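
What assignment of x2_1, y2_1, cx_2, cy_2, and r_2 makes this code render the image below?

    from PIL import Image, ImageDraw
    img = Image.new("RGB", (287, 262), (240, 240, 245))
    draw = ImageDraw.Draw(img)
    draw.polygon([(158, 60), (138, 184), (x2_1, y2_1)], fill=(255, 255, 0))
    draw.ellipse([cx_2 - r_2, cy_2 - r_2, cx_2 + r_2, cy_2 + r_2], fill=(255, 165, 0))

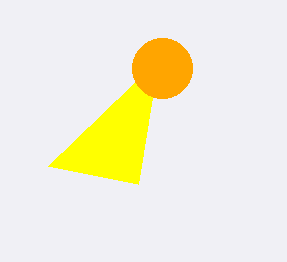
x2_1 = 48; y2_1 = 166; cx_2 = 162; cy_2 = 68; r_2 = 30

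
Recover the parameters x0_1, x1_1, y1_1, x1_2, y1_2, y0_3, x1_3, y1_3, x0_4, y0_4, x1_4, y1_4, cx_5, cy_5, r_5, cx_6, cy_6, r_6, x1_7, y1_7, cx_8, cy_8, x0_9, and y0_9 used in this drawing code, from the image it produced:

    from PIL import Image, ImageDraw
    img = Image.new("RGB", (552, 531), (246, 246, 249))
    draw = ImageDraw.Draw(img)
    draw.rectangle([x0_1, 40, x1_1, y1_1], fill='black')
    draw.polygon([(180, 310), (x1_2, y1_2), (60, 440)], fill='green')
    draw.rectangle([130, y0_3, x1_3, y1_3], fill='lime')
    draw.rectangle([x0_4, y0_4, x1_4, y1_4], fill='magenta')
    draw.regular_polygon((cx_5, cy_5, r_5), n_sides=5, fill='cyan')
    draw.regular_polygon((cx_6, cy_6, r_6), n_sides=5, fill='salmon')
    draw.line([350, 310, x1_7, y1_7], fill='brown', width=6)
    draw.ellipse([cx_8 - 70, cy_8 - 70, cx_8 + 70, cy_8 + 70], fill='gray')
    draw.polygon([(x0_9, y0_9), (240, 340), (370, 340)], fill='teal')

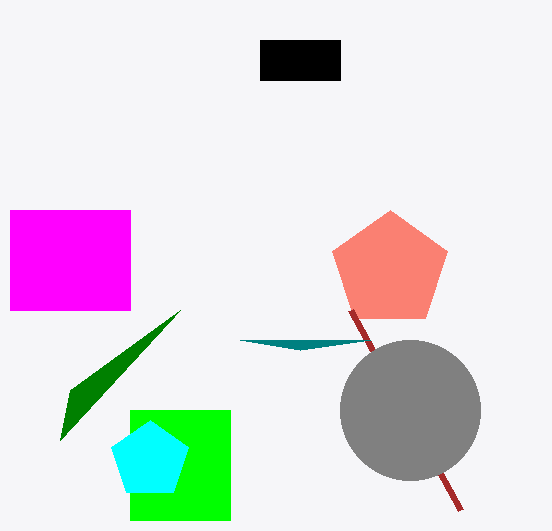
x0_1 = 260, x1_1 = 340, y1_1 = 80, x1_2 = 70, y1_2 = 390, y0_3 = 410, x1_3 = 230, y1_3 = 520, x0_4 = 10, y0_4 = 210, x1_4 = 130, y1_4 = 310, cx_5 = 150, cy_5 = 460, r_5 = 40, cx_6 = 390, cy_6 = 270, r_6 = 60, x1_7 = 460, y1_7 = 510, cx_8 = 410, cy_8 = 410, x0_9 = 300, y0_9 = 350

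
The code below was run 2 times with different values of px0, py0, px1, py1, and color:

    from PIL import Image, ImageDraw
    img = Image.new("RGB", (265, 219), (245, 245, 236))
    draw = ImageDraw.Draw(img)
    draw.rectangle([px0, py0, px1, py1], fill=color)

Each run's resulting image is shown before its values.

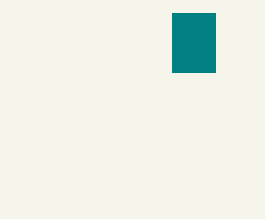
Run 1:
px0 = 172; py0 = 13; px1 = 215; py1 = 72; color = 'teal'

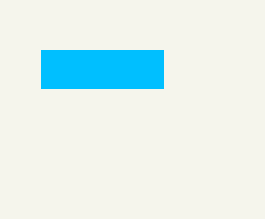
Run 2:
px0 = 41
py0 = 50
px1 = 163
py1 = 88
color = 'deepskyblue'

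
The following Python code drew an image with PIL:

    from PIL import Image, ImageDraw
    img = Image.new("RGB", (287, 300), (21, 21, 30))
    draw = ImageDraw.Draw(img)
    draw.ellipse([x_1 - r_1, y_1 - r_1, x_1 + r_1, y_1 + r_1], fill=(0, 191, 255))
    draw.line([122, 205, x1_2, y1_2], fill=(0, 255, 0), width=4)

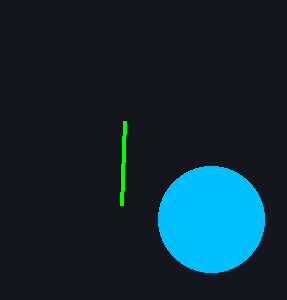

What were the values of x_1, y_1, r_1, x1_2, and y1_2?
x_1 = 211
y_1 = 219
r_1 = 53
x1_2 = 125
y1_2 = 121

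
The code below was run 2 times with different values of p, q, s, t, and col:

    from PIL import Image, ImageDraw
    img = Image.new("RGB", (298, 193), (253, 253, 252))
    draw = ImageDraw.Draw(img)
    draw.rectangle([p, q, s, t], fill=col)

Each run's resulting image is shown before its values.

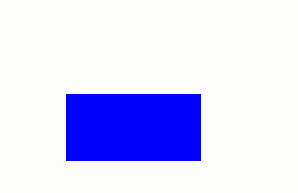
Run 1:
p = 66
q = 94
s = 200
t = 160
col = 'blue'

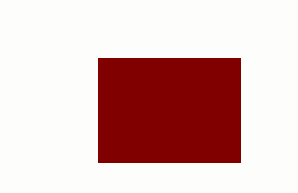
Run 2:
p = 98
q = 58
s = 240
t = 162
col = 'maroon'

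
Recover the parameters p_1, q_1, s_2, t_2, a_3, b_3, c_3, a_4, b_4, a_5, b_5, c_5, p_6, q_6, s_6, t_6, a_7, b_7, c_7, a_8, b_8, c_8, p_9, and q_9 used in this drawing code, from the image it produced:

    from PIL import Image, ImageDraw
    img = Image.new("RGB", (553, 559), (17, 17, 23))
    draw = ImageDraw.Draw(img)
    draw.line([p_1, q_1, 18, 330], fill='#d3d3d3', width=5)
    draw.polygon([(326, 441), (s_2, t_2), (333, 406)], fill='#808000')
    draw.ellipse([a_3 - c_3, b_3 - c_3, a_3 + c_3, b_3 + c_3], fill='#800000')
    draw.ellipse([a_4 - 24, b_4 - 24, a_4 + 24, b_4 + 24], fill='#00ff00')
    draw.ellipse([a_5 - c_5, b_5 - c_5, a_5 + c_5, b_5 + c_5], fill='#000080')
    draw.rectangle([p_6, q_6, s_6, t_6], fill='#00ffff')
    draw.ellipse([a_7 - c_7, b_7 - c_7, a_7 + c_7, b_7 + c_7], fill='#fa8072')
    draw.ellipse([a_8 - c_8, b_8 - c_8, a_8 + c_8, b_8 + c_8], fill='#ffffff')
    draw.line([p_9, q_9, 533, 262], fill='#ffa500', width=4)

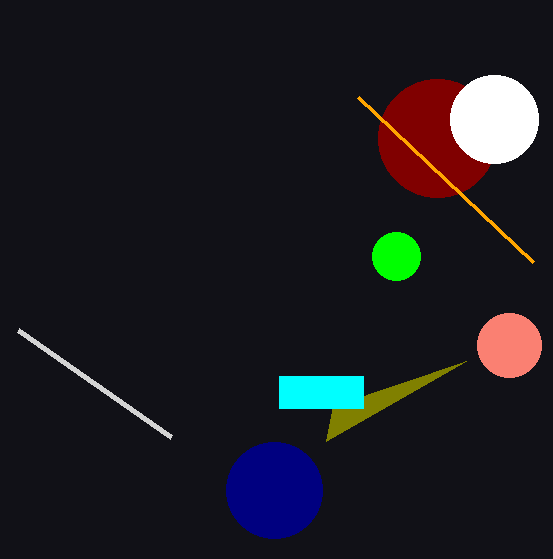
p_1 = 171, q_1 = 437, s_2 = 466, t_2 = 361, a_3 = 437, b_3 = 138, c_3 = 59, a_4 = 396, b_4 = 256, a_5 = 274, b_5 = 490, c_5 = 48, p_6 = 279, q_6 = 376, s_6 = 363, t_6 = 408, a_7 = 509, b_7 = 345, c_7 = 32, a_8 = 494, b_8 = 119, c_8 = 44, p_9 = 358, q_9 = 97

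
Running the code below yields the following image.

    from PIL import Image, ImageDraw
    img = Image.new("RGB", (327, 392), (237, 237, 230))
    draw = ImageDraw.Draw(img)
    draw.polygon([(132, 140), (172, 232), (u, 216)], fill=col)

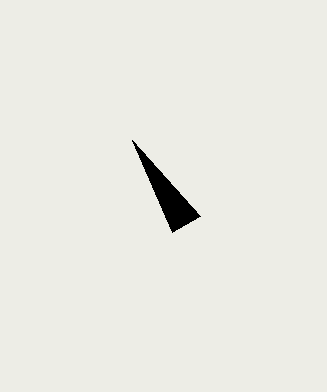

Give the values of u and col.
u = 200; col = 'black'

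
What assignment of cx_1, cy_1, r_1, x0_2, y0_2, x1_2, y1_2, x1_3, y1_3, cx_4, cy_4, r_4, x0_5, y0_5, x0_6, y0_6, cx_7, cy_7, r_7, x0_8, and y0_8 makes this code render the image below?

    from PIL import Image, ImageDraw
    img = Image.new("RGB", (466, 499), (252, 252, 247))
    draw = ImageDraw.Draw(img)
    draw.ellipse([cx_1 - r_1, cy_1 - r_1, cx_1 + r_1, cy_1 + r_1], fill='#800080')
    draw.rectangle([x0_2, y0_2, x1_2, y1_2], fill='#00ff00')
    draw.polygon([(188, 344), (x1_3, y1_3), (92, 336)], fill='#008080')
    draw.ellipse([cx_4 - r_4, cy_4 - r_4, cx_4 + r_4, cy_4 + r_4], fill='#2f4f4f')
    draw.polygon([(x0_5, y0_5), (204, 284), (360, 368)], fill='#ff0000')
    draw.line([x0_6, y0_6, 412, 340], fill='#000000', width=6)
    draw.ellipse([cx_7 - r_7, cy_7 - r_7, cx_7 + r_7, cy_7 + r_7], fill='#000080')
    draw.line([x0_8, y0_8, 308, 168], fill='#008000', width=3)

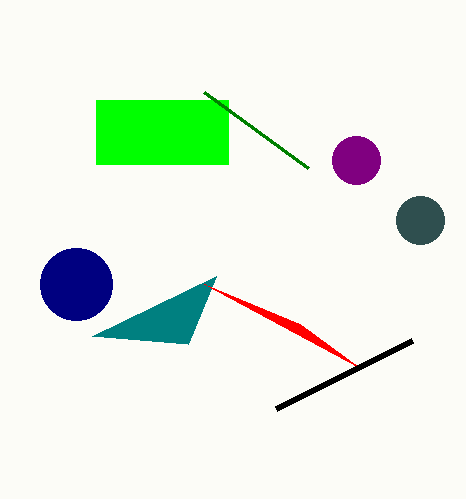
cx_1 = 356; cy_1 = 160; r_1 = 24; x0_2 = 96; y0_2 = 100; x1_2 = 228; y1_2 = 164; x1_3 = 216; y1_3 = 276; cx_4 = 420; cy_4 = 220; r_4 = 24; x0_5 = 300; y0_5 = 324; x0_6 = 276; y0_6 = 408; cx_7 = 76; cy_7 = 284; r_7 = 36; x0_8 = 204; y0_8 = 92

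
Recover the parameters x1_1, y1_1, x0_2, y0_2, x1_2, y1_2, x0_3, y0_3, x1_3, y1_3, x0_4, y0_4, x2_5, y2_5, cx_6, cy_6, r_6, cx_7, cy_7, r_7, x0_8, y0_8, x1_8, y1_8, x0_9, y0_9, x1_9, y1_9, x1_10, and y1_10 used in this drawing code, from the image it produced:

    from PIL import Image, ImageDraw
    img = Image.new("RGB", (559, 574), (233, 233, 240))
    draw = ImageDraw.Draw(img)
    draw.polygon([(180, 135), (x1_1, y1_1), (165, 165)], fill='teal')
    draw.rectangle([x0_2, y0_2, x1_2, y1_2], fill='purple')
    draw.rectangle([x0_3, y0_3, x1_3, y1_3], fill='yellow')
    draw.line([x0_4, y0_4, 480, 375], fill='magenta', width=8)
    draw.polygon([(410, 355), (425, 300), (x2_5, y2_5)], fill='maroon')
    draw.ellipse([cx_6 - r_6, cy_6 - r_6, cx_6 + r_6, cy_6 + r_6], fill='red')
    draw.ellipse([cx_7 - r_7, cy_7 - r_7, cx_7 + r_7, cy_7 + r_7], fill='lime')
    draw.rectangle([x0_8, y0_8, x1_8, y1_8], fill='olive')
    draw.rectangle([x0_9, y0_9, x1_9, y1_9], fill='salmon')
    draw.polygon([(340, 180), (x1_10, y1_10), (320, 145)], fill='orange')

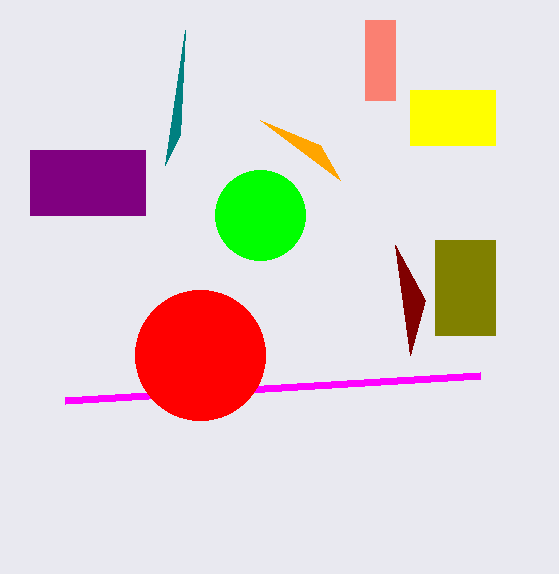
x1_1 = 185
y1_1 = 30
x0_2 = 30
y0_2 = 150
x1_2 = 145
y1_2 = 215
x0_3 = 410
y0_3 = 90
x1_3 = 495
y1_3 = 145
x0_4 = 65
y0_4 = 400
x2_5 = 395
y2_5 = 245
cx_6 = 200
cy_6 = 355
r_6 = 65
cx_7 = 260
cy_7 = 215
r_7 = 45
x0_8 = 435
y0_8 = 240
x1_8 = 495
y1_8 = 335
x0_9 = 365
y0_9 = 20
x1_9 = 395
y1_9 = 100
x1_10 = 260
y1_10 = 120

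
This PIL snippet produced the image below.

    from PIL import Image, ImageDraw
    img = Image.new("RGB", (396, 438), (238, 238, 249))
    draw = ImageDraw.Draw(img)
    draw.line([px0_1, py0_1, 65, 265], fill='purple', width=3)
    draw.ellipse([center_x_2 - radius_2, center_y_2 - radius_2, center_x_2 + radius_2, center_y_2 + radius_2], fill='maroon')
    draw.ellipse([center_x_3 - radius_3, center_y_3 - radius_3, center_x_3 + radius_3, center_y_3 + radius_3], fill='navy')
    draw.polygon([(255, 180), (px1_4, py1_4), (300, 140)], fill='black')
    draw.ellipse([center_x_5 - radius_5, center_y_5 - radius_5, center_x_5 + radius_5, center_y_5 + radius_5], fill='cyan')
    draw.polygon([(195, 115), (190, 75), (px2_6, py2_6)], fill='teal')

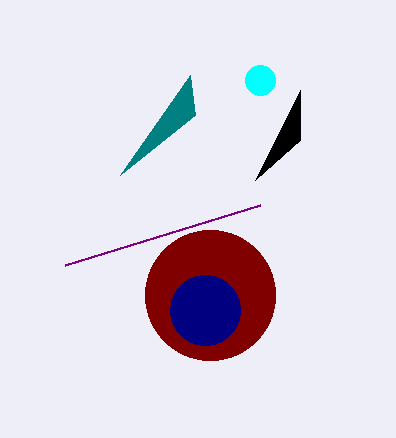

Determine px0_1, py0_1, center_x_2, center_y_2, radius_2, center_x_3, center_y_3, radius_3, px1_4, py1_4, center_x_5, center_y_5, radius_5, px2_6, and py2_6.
px0_1 = 260, py0_1 = 205, center_x_2 = 210, center_y_2 = 295, radius_2 = 65, center_x_3 = 205, center_y_3 = 310, radius_3 = 35, px1_4 = 300, py1_4 = 90, center_x_5 = 260, center_y_5 = 80, radius_5 = 15, px2_6 = 120, py2_6 = 175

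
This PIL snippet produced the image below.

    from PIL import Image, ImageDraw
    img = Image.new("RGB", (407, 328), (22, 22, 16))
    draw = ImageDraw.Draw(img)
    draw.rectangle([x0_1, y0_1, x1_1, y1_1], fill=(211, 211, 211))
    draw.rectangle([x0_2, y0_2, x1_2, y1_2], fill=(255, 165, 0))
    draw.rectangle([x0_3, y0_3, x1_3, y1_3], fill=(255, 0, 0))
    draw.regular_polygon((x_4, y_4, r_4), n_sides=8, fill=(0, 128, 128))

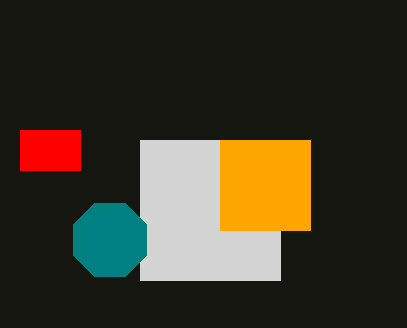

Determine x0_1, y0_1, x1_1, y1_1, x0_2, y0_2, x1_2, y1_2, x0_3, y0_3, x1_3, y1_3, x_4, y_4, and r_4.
x0_1 = 140; y0_1 = 140; x1_1 = 280; y1_1 = 280; x0_2 = 220; y0_2 = 140; x1_2 = 310; y1_2 = 230; x0_3 = 20; y0_3 = 130; x1_3 = 80; y1_3 = 170; x_4 = 110; y_4 = 240; r_4 = 40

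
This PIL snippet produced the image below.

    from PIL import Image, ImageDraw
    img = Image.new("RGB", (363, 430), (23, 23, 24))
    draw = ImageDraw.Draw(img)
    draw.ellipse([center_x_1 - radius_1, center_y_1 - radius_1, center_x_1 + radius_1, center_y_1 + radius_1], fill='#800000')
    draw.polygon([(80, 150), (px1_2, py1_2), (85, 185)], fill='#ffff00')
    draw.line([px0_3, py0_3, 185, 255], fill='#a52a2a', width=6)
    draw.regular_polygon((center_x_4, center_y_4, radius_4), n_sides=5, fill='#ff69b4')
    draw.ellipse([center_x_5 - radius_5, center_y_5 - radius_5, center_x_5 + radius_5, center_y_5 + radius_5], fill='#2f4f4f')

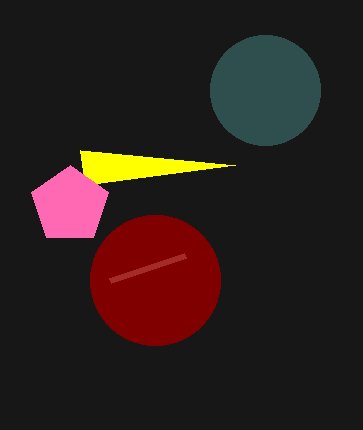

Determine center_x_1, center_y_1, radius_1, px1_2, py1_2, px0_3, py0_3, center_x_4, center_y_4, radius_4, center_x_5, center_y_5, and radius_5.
center_x_1 = 155
center_y_1 = 280
radius_1 = 65
px1_2 = 235
py1_2 = 165
px0_3 = 110
py0_3 = 280
center_x_4 = 70
center_y_4 = 205
radius_4 = 40
center_x_5 = 265
center_y_5 = 90
radius_5 = 55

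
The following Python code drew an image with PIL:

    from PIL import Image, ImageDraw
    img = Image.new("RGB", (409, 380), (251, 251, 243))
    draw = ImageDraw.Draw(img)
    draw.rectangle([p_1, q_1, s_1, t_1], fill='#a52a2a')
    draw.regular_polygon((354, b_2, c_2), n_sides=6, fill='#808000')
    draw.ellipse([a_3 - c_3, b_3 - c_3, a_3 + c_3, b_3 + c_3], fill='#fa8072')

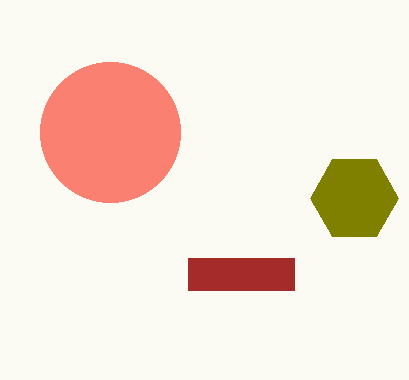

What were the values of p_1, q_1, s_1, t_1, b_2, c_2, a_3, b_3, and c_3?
p_1 = 188, q_1 = 258, s_1 = 294, t_1 = 290, b_2 = 198, c_2 = 44, a_3 = 110, b_3 = 132, c_3 = 70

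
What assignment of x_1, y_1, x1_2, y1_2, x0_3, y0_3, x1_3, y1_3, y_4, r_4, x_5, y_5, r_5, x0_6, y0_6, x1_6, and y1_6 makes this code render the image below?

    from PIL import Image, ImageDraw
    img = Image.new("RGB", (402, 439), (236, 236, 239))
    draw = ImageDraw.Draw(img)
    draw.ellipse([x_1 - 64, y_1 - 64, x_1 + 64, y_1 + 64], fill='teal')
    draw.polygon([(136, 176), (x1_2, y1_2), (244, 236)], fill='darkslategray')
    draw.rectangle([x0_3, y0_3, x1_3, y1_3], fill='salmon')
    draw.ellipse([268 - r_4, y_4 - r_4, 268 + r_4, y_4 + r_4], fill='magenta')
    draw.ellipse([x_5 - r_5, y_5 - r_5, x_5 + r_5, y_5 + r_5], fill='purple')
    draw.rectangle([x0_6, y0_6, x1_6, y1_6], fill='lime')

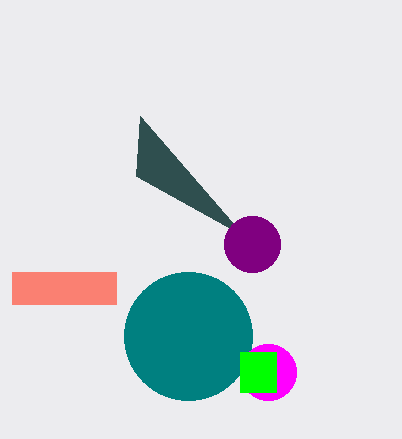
x_1 = 188
y_1 = 336
x1_2 = 140
y1_2 = 116
x0_3 = 12
y0_3 = 272
x1_3 = 116
y1_3 = 304
y_4 = 372
r_4 = 28
x_5 = 252
y_5 = 244
r_5 = 28
x0_6 = 240
y0_6 = 352
x1_6 = 276
y1_6 = 392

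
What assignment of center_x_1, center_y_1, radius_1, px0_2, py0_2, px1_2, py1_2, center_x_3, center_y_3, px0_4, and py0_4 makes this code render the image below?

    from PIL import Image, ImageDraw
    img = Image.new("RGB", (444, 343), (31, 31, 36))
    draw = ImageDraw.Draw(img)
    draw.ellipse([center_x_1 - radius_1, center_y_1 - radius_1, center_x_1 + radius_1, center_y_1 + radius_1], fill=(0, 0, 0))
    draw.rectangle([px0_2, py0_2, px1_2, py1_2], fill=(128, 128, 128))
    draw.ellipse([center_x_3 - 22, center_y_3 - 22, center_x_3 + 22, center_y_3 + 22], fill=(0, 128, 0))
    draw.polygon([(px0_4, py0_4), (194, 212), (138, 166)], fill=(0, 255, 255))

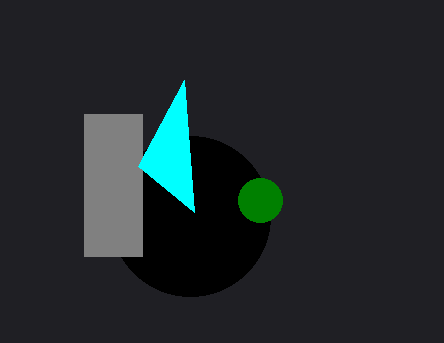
center_x_1 = 190; center_y_1 = 216; radius_1 = 80; px0_2 = 84; py0_2 = 114; px1_2 = 142; py1_2 = 256; center_x_3 = 260; center_y_3 = 200; px0_4 = 184; py0_4 = 80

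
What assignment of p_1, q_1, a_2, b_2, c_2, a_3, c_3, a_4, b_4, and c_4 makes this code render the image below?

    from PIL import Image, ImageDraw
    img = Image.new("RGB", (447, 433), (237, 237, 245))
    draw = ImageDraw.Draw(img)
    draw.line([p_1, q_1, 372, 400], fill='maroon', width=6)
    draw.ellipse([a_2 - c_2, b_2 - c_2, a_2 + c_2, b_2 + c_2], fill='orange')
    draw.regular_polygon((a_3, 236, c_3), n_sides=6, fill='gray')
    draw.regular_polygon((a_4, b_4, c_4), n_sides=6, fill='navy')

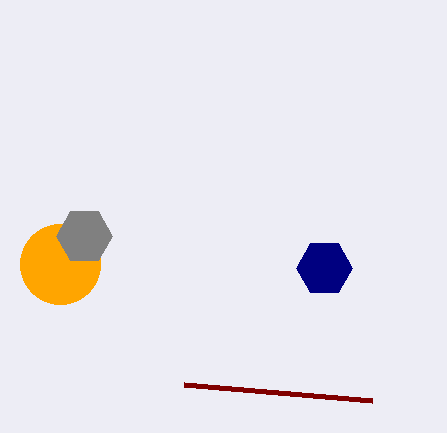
p_1 = 184
q_1 = 384
a_2 = 60
b_2 = 264
c_2 = 40
a_3 = 84
c_3 = 28
a_4 = 324
b_4 = 268
c_4 = 28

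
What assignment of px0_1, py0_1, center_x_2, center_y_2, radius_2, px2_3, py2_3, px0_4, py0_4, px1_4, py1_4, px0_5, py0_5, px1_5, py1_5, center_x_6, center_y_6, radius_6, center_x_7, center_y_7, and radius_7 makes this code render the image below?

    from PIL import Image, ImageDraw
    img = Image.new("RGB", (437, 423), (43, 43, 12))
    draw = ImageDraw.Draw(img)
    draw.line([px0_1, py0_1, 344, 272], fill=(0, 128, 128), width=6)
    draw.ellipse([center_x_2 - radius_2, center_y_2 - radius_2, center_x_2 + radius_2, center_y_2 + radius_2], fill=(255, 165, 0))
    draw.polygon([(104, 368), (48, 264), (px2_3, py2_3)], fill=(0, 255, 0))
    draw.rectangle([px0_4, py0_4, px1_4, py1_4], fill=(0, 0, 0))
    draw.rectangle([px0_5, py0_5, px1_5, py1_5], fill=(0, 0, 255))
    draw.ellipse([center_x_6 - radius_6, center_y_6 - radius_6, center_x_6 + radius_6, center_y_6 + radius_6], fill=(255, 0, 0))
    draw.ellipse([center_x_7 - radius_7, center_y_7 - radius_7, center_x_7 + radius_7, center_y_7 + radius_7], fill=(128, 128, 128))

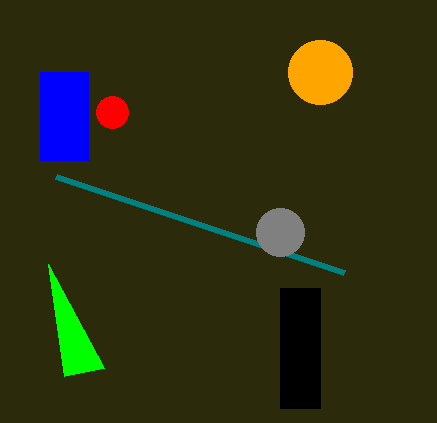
px0_1 = 56
py0_1 = 176
center_x_2 = 320
center_y_2 = 72
radius_2 = 32
px2_3 = 64
py2_3 = 376
px0_4 = 280
py0_4 = 288
px1_4 = 320
py1_4 = 408
px0_5 = 40
py0_5 = 72
px1_5 = 88
py1_5 = 160
center_x_6 = 112
center_y_6 = 112
radius_6 = 16
center_x_7 = 280
center_y_7 = 232
radius_7 = 24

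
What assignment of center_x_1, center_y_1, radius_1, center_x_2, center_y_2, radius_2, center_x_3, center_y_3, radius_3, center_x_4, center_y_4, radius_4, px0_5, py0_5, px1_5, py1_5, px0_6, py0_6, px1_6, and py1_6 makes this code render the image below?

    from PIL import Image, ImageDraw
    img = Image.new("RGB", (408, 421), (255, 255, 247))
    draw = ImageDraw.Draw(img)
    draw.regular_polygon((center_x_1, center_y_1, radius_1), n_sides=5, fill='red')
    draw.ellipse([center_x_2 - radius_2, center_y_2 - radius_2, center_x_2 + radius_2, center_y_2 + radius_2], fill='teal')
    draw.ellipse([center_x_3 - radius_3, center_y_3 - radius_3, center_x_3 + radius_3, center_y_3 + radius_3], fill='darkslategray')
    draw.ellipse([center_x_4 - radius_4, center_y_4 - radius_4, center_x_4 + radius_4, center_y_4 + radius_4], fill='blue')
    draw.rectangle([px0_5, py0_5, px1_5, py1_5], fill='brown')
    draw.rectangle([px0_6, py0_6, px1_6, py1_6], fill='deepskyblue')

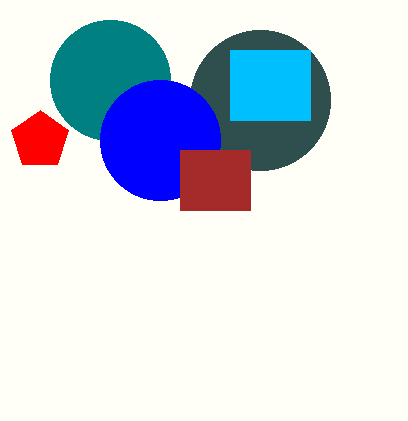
center_x_1 = 40; center_y_1 = 140; radius_1 = 30; center_x_2 = 110; center_y_2 = 80; radius_2 = 60; center_x_3 = 260; center_y_3 = 100; radius_3 = 70; center_x_4 = 160; center_y_4 = 140; radius_4 = 60; px0_5 = 180; py0_5 = 150; px1_5 = 250; py1_5 = 210; px0_6 = 230; py0_6 = 50; px1_6 = 310; py1_6 = 120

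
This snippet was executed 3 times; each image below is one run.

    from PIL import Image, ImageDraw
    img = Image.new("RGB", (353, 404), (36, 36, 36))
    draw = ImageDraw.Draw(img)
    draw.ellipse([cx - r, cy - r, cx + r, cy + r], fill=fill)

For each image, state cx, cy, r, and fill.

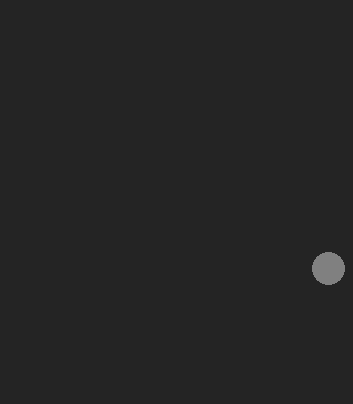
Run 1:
cx = 328
cy = 268
r = 16
fill = 'gray'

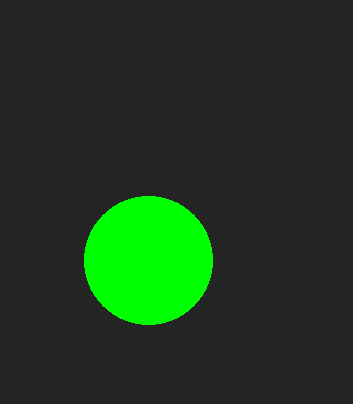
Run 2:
cx = 148; cy = 260; r = 64; fill = 'lime'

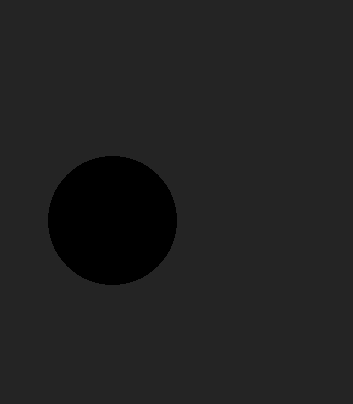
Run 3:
cx = 112, cy = 220, r = 64, fill = 'black'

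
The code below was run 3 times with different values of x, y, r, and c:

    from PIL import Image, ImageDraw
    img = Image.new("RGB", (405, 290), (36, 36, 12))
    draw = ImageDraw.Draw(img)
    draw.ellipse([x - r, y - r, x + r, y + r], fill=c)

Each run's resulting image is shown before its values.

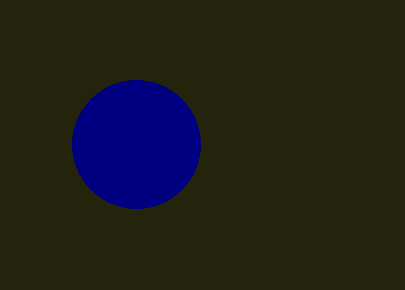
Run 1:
x = 136
y = 144
r = 64
c = 'navy'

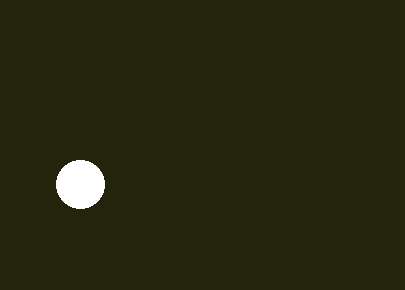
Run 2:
x = 80; y = 184; r = 24; c = 'white'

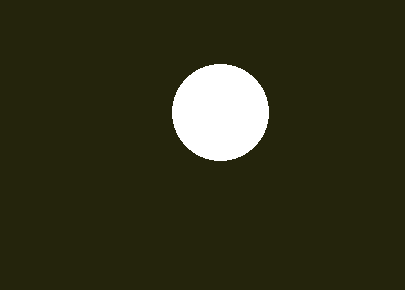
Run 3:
x = 220; y = 112; r = 48; c = 'white'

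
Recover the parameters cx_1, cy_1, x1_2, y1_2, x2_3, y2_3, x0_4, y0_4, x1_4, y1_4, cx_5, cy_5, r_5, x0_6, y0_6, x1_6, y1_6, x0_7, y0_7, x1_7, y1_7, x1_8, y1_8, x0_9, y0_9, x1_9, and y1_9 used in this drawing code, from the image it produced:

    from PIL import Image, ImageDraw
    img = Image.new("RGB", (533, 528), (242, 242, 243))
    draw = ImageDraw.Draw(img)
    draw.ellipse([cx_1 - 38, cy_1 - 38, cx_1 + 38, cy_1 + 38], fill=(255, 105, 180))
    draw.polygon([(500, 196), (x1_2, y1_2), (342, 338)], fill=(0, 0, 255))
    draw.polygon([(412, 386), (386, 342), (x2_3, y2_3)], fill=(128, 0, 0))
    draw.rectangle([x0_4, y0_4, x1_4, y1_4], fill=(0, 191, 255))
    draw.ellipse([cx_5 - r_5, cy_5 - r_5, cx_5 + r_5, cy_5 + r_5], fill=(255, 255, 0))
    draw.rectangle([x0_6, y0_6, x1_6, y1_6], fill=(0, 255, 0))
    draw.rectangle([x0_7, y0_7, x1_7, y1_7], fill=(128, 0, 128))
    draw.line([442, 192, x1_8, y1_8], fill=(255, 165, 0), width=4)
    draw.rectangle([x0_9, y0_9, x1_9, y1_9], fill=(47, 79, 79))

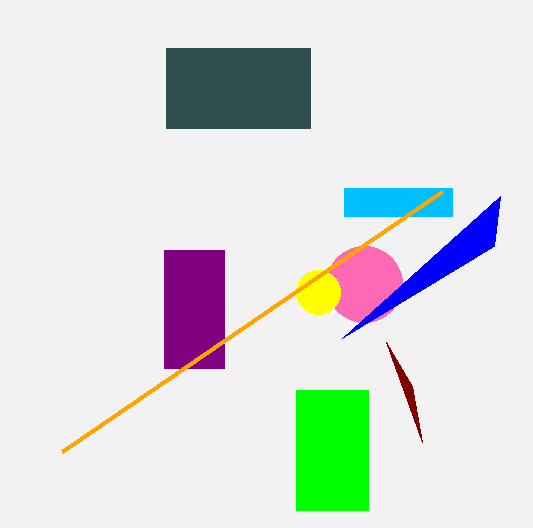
cx_1 = 364, cy_1 = 284, x1_2 = 494, y1_2 = 246, x2_3 = 422, y2_3 = 442, x0_4 = 344, y0_4 = 188, x1_4 = 452, y1_4 = 216, cx_5 = 318, cy_5 = 292, r_5 = 22, x0_6 = 296, y0_6 = 390, x1_6 = 368, y1_6 = 510, x0_7 = 164, y0_7 = 250, x1_7 = 224, y1_7 = 368, x1_8 = 62, y1_8 = 452, x0_9 = 166, y0_9 = 48, x1_9 = 310, y1_9 = 128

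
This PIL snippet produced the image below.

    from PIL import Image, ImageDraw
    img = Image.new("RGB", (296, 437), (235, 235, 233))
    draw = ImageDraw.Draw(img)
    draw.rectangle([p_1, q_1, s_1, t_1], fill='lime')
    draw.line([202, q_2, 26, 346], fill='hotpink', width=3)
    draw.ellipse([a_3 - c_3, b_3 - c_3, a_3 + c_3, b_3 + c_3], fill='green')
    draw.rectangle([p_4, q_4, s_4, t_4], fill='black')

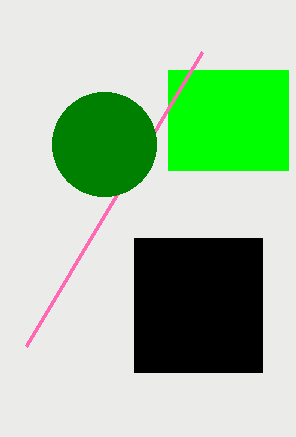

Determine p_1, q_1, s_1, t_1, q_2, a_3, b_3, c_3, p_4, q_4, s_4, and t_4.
p_1 = 168
q_1 = 70
s_1 = 288
t_1 = 170
q_2 = 52
a_3 = 104
b_3 = 144
c_3 = 52
p_4 = 134
q_4 = 238
s_4 = 262
t_4 = 372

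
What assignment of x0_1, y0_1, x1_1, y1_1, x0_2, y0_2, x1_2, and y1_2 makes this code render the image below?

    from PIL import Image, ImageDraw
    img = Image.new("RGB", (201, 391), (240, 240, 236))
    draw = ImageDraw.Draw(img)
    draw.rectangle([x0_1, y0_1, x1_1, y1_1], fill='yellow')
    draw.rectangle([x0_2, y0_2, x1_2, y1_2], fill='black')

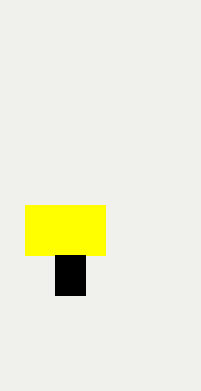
x0_1 = 25; y0_1 = 205; x1_1 = 105; y1_1 = 255; x0_2 = 55; y0_2 = 255; x1_2 = 85; y1_2 = 295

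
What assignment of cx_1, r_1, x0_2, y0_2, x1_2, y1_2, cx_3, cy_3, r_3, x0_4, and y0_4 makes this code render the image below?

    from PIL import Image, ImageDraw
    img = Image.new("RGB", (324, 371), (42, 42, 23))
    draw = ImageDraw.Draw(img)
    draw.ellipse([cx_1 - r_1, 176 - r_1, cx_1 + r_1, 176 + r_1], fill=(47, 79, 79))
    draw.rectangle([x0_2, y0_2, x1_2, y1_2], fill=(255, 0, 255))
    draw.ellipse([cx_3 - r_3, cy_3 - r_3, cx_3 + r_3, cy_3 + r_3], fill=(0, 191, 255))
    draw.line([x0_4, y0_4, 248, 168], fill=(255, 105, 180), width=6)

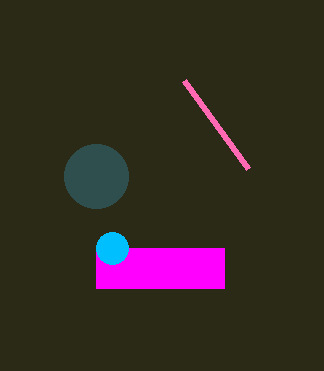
cx_1 = 96
r_1 = 32
x0_2 = 96
y0_2 = 248
x1_2 = 224
y1_2 = 288
cx_3 = 112
cy_3 = 248
r_3 = 16
x0_4 = 184
y0_4 = 80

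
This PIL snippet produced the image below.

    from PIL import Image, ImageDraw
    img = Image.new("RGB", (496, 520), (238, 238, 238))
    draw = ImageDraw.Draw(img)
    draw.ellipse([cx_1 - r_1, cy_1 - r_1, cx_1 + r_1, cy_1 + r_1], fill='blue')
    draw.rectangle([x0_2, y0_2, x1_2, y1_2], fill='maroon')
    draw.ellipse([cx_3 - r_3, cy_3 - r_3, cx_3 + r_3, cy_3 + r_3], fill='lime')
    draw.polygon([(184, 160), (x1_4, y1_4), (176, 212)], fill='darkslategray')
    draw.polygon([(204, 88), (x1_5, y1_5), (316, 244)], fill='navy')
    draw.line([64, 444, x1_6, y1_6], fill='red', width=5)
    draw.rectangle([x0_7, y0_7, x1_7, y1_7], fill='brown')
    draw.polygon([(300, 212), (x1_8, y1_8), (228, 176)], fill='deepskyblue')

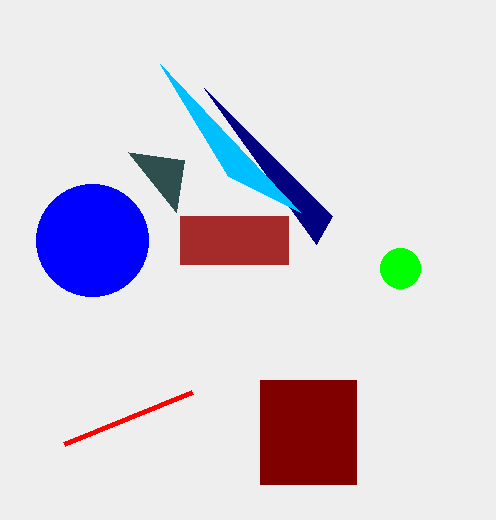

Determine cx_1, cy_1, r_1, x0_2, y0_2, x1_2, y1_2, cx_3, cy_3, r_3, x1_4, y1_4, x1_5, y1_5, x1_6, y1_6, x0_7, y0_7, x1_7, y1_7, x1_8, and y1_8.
cx_1 = 92, cy_1 = 240, r_1 = 56, x0_2 = 260, y0_2 = 380, x1_2 = 356, y1_2 = 484, cx_3 = 400, cy_3 = 268, r_3 = 20, x1_4 = 128, y1_4 = 152, x1_5 = 332, y1_5 = 216, x1_6 = 192, y1_6 = 392, x0_7 = 180, y0_7 = 216, x1_7 = 288, y1_7 = 264, x1_8 = 160, y1_8 = 64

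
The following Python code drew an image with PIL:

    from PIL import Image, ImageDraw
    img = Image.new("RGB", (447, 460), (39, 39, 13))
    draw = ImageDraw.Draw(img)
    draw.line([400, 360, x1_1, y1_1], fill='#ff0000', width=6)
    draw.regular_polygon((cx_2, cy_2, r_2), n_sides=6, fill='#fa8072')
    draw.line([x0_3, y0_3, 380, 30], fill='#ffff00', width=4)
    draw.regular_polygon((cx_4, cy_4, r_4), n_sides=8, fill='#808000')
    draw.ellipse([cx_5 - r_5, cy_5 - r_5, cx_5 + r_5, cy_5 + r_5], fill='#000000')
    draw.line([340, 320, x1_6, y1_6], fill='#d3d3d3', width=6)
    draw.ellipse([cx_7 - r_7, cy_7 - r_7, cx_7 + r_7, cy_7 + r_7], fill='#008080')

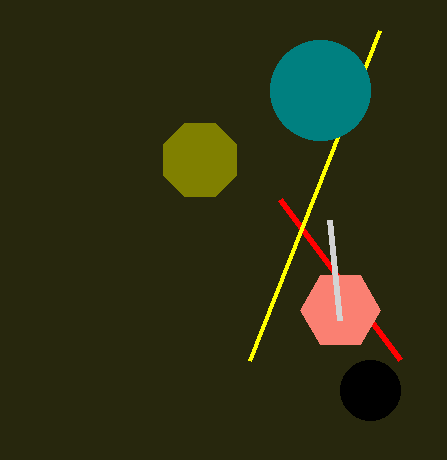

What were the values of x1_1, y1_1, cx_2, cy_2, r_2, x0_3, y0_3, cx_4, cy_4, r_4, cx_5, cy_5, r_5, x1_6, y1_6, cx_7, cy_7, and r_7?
x1_1 = 280, y1_1 = 200, cx_2 = 340, cy_2 = 310, r_2 = 40, x0_3 = 250, y0_3 = 360, cx_4 = 200, cy_4 = 160, r_4 = 40, cx_5 = 370, cy_5 = 390, r_5 = 30, x1_6 = 330, y1_6 = 220, cx_7 = 320, cy_7 = 90, r_7 = 50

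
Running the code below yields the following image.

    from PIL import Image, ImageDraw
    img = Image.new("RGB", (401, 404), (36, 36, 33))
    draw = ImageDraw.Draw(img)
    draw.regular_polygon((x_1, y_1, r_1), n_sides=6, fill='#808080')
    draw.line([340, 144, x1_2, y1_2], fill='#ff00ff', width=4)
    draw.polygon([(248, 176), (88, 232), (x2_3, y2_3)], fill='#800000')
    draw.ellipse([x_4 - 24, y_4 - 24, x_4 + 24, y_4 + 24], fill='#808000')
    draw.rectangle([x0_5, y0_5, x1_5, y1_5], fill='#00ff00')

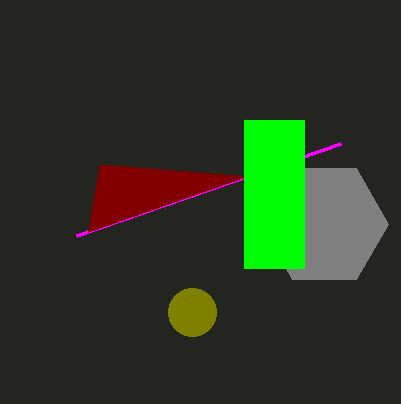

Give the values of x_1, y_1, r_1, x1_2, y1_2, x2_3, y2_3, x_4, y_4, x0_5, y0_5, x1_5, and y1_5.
x_1 = 324; y_1 = 224; r_1 = 64; x1_2 = 76; y1_2 = 236; x2_3 = 100; y2_3 = 164; x_4 = 192; y_4 = 312; x0_5 = 244; y0_5 = 120; x1_5 = 304; y1_5 = 268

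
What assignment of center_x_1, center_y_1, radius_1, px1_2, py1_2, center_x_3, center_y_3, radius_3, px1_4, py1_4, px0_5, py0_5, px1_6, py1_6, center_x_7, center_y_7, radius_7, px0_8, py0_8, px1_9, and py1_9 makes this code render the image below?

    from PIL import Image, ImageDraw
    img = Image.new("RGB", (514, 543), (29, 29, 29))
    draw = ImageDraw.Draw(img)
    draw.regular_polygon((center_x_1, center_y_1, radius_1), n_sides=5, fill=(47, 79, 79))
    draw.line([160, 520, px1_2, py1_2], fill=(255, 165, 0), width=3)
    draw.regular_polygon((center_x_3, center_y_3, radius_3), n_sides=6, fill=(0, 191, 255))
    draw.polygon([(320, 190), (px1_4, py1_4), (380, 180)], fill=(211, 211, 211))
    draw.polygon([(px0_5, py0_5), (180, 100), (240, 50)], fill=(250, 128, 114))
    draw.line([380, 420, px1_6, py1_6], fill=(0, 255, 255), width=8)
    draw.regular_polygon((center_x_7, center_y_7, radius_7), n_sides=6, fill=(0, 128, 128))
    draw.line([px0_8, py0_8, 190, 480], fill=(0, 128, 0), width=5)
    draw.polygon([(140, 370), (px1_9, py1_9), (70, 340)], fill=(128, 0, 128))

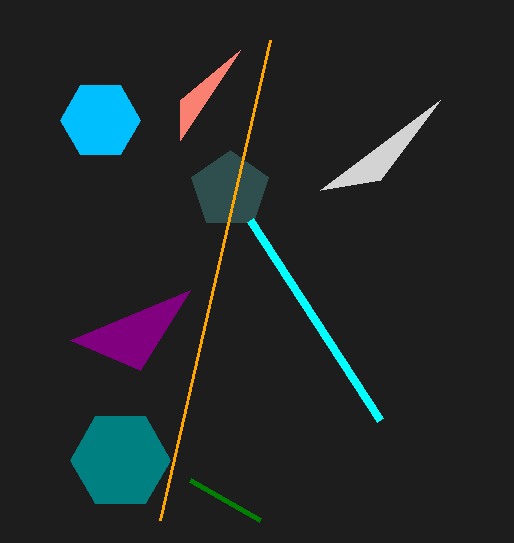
center_x_1 = 230; center_y_1 = 190; radius_1 = 40; px1_2 = 270; py1_2 = 40; center_x_3 = 100; center_y_3 = 120; radius_3 = 40; px1_4 = 440; py1_4 = 100; px0_5 = 180; py0_5 = 140; px1_6 = 250; py1_6 = 220; center_x_7 = 120; center_y_7 = 460; radius_7 = 50; px0_8 = 260; py0_8 = 520; px1_9 = 190; py1_9 = 290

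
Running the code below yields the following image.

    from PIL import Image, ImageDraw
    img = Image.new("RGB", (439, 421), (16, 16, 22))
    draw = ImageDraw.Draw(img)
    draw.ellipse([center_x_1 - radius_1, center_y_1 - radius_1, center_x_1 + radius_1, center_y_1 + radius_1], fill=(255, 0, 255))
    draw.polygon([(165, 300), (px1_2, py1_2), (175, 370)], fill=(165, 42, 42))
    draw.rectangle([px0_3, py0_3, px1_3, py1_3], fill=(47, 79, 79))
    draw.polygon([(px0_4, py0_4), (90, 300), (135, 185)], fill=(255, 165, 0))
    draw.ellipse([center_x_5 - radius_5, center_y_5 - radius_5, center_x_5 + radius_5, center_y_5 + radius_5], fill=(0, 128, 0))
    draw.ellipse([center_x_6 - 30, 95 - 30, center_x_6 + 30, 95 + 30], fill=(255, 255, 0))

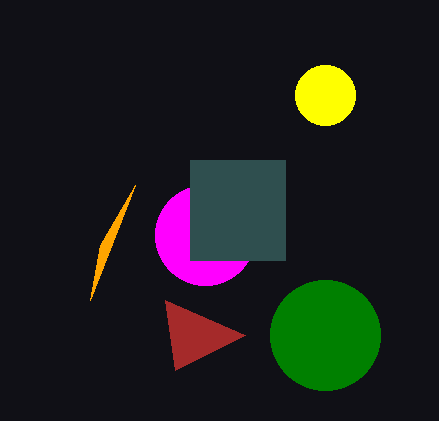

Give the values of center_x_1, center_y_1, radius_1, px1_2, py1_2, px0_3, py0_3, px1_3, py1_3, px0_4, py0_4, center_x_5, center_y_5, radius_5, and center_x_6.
center_x_1 = 205; center_y_1 = 235; radius_1 = 50; px1_2 = 245; py1_2 = 335; px0_3 = 190; py0_3 = 160; px1_3 = 285; py1_3 = 260; px0_4 = 100; py0_4 = 245; center_x_5 = 325; center_y_5 = 335; radius_5 = 55; center_x_6 = 325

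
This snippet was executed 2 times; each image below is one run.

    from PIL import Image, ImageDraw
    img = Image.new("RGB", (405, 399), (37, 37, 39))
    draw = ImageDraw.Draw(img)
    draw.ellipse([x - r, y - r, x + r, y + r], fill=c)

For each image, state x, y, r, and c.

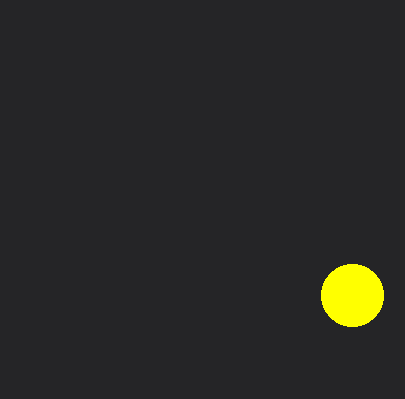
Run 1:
x = 352; y = 295; r = 31; c = 'yellow'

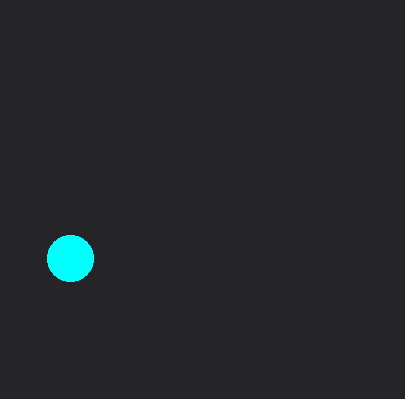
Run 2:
x = 70, y = 258, r = 23, c = 'cyan'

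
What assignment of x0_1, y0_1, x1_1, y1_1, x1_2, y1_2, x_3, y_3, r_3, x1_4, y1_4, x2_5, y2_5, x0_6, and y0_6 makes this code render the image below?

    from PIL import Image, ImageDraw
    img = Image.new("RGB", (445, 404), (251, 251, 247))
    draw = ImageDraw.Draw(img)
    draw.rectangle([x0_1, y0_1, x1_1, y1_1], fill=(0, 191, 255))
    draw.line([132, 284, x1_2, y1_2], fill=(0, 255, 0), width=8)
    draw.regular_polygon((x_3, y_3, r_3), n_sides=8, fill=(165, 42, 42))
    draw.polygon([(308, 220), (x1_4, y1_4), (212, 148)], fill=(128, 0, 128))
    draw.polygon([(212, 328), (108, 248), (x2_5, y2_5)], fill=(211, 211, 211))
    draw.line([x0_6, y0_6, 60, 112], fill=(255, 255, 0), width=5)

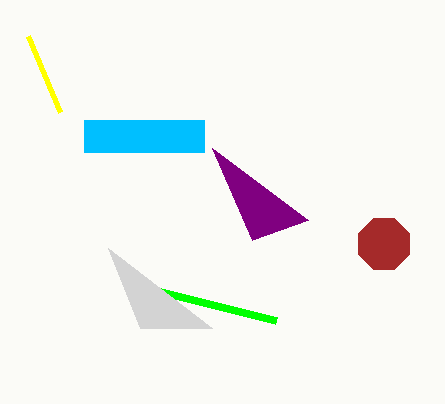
x0_1 = 84
y0_1 = 120
x1_1 = 204
y1_1 = 152
x1_2 = 276
y1_2 = 320
x_3 = 384
y_3 = 244
r_3 = 28
x1_4 = 252
y1_4 = 240
x2_5 = 140
y2_5 = 328
x0_6 = 28
y0_6 = 36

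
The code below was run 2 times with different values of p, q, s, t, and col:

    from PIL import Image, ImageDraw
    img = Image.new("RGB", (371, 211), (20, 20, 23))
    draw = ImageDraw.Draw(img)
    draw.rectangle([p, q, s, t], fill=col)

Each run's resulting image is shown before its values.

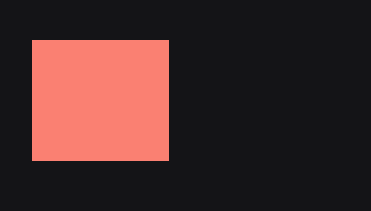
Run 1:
p = 32
q = 40
s = 168
t = 160
col = 'salmon'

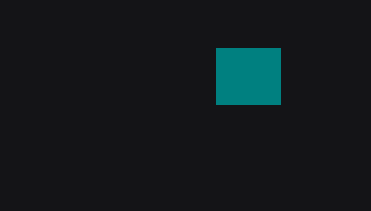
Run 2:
p = 216, q = 48, s = 280, t = 104, col = 'teal'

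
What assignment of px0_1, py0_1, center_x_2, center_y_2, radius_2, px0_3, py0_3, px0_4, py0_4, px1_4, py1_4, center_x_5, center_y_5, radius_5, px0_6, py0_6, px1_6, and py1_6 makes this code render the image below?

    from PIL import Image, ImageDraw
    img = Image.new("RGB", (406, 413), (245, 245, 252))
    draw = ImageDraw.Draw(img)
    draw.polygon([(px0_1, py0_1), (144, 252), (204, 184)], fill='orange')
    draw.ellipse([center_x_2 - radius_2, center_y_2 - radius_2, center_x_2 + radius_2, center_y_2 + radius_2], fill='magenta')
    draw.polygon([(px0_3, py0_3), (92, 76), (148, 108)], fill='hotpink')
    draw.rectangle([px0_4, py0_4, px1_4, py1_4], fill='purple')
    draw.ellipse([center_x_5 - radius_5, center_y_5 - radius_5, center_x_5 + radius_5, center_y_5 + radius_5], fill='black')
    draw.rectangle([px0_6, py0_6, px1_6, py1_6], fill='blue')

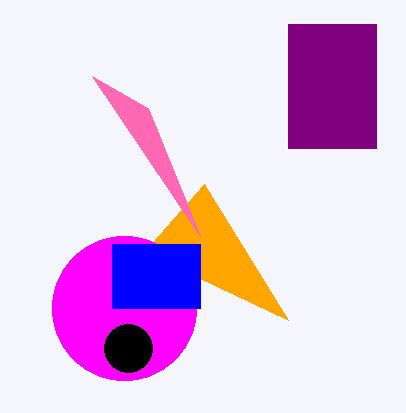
px0_1 = 288
py0_1 = 320
center_x_2 = 124
center_y_2 = 308
radius_2 = 72
px0_3 = 200
py0_3 = 236
px0_4 = 288
py0_4 = 24
px1_4 = 376
py1_4 = 148
center_x_5 = 128
center_y_5 = 348
radius_5 = 24
px0_6 = 112
py0_6 = 244
px1_6 = 200
py1_6 = 308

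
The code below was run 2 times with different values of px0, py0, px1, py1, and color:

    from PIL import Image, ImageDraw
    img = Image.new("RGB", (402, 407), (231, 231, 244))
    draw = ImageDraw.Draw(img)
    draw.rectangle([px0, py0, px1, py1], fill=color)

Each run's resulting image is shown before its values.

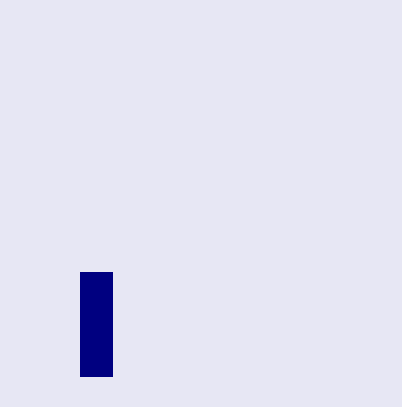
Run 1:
px0 = 80, py0 = 272, px1 = 112, py1 = 376, color = 'navy'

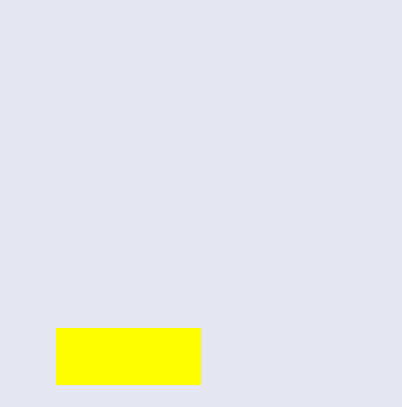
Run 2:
px0 = 56
py0 = 328
px1 = 200
py1 = 384
color = 'yellow'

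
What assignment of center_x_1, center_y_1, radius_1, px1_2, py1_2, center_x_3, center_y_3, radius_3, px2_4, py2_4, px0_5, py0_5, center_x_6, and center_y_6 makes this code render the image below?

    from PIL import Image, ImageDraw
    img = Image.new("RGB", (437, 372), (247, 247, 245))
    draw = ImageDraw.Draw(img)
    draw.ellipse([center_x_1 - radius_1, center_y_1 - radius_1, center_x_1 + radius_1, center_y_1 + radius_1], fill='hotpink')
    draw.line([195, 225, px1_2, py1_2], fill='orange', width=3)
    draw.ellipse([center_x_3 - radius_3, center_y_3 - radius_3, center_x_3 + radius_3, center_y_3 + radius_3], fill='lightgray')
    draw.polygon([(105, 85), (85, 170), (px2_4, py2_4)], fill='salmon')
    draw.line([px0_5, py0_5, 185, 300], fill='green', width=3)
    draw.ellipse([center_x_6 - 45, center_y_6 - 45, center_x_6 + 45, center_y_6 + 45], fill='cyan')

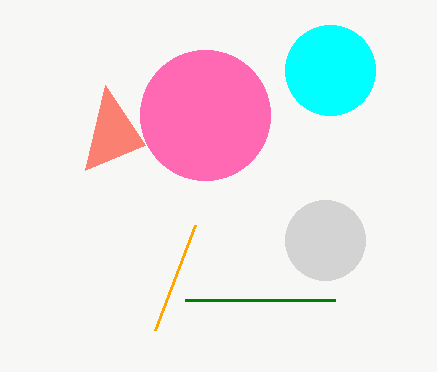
center_x_1 = 205, center_y_1 = 115, radius_1 = 65, px1_2 = 155, py1_2 = 330, center_x_3 = 325, center_y_3 = 240, radius_3 = 40, px2_4 = 145, py2_4 = 145, px0_5 = 335, py0_5 = 300, center_x_6 = 330, center_y_6 = 70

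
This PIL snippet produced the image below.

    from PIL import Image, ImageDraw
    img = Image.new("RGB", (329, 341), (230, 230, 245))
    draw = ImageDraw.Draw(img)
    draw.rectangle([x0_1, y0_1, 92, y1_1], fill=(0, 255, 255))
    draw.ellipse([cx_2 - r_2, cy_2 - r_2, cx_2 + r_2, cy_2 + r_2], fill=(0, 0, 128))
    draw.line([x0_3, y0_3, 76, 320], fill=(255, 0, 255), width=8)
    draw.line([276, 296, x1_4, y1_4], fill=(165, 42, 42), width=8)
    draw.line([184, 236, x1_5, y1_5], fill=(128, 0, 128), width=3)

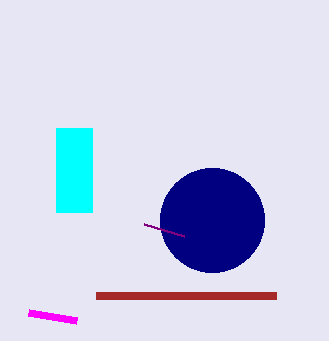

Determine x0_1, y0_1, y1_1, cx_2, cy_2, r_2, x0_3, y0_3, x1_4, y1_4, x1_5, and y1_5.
x0_1 = 56, y0_1 = 128, y1_1 = 212, cx_2 = 212, cy_2 = 220, r_2 = 52, x0_3 = 28, y0_3 = 312, x1_4 = 96, y1_4 = 296, x1_5 = 144, y1_5 = 224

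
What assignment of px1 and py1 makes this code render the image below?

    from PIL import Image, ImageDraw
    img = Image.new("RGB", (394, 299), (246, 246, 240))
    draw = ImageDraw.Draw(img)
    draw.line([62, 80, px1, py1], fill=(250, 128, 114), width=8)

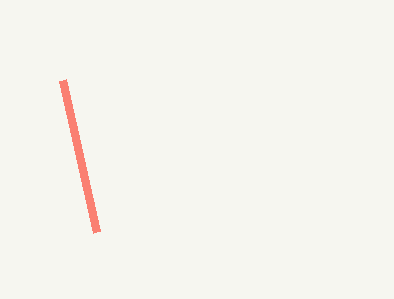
px1 = 96
py1 = 232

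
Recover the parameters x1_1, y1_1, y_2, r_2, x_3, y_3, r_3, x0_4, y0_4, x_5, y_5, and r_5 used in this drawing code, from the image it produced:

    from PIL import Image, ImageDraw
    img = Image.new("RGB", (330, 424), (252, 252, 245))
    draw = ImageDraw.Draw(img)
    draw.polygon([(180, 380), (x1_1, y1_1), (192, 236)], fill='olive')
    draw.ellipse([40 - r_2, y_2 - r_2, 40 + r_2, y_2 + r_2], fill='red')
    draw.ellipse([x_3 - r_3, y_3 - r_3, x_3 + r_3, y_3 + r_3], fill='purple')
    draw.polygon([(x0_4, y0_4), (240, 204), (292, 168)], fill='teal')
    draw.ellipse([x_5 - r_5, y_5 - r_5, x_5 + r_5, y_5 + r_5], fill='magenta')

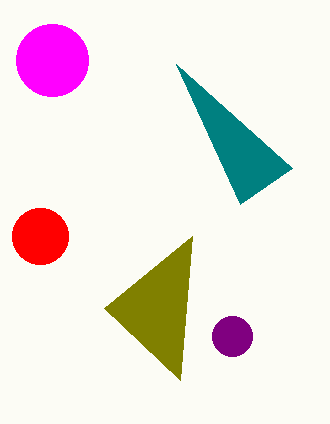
x1_1 = 104; y1_1 = 308; y_2 = 236; r_2 = 28; x_3 = 232; y_3 = 336; r_3 = 20; x0_4 = 176; y0_4 = 64; x_5 = 52; y_5 = 60; r_5 = 36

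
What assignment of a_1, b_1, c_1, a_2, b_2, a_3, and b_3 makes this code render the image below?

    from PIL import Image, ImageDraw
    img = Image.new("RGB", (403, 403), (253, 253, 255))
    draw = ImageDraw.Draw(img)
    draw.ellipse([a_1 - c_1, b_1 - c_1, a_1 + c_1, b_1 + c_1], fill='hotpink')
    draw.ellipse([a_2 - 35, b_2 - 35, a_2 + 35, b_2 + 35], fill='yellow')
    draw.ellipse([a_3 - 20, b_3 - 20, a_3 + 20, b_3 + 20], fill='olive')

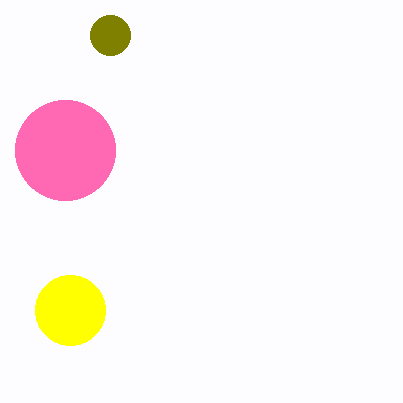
a_1 = 65, b_1 = 150, c_1 = 50, a_2 = 70, b_2 = 310, a_3 = 110, b_3 = 35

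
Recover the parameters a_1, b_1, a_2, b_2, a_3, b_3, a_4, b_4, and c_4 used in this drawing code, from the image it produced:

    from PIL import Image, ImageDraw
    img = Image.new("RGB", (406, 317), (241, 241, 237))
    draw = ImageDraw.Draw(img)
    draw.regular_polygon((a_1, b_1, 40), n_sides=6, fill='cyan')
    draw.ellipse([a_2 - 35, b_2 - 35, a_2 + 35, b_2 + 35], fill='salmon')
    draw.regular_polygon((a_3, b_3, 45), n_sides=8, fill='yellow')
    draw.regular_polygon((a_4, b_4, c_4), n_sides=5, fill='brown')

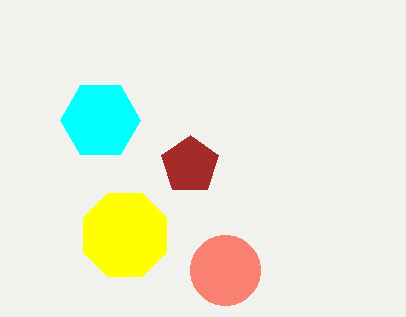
a_1 = 100, b_1 = 120, a_2 = 225, b_2 = 270, a_3 = 125, b_3 = 235, a_4 = 190, b_4 = 165, c_4 = 30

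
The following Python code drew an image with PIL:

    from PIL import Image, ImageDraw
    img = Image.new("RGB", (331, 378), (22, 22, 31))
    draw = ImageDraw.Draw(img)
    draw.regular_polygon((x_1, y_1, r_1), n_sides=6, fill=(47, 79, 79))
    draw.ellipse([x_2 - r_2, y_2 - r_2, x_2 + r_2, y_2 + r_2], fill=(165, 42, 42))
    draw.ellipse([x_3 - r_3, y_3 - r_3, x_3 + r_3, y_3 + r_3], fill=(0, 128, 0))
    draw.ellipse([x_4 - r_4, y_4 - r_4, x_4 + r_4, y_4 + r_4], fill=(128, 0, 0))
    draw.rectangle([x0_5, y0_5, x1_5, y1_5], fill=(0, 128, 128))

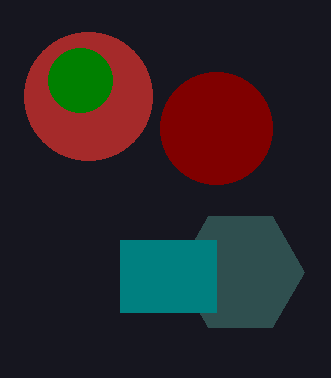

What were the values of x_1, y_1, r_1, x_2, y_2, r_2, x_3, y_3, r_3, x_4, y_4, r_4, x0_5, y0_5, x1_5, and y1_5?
x_1 = 240; y_1 = 272; r_1 = 64; x_2 = 88; y_2 = 96; r_2 = 64; x_3 = 80; y_3 = 80; r_3 = 32; x_4 = 216; y_4 = 128; r_4 = 56; x0_5 = 120; y0_5 = 240; x1_5 = 216; y1_5 = 312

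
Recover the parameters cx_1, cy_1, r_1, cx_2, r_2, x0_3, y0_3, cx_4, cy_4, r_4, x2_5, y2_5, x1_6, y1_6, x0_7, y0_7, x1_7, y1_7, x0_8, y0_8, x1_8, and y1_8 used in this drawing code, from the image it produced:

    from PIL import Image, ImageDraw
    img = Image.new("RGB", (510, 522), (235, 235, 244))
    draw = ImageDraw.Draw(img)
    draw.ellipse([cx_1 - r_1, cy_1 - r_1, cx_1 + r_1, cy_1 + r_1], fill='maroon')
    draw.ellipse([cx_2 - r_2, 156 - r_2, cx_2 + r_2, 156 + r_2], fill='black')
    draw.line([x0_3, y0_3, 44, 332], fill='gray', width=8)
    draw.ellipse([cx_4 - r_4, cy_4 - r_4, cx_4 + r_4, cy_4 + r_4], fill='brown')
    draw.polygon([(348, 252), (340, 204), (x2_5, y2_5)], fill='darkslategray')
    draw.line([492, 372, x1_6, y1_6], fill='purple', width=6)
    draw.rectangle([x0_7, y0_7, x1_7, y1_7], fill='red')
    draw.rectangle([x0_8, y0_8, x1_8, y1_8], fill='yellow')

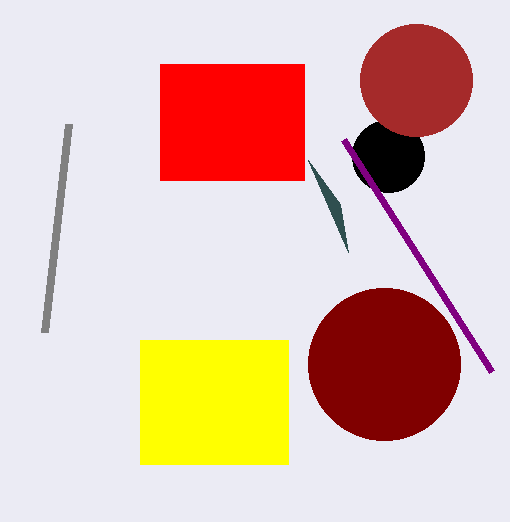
cx_1 = 384
cy_1 = 364
r_1 = 76
cx_2 = 388
r_2 = 36
x0_3 = 68
y0_3 = 124
cx_4 = 416
cy_4 = 80
r_4 = 56
x2_5 = 308
y2_5 = 160
x1_6 = 344
y1_6 = 140
x0_7 = 160
y0_7 = 64
x1_7 = 304
y1_7 = 180
x0_8 = 140
y0_8 = 340
x1_8 = 288
y1_8 = 464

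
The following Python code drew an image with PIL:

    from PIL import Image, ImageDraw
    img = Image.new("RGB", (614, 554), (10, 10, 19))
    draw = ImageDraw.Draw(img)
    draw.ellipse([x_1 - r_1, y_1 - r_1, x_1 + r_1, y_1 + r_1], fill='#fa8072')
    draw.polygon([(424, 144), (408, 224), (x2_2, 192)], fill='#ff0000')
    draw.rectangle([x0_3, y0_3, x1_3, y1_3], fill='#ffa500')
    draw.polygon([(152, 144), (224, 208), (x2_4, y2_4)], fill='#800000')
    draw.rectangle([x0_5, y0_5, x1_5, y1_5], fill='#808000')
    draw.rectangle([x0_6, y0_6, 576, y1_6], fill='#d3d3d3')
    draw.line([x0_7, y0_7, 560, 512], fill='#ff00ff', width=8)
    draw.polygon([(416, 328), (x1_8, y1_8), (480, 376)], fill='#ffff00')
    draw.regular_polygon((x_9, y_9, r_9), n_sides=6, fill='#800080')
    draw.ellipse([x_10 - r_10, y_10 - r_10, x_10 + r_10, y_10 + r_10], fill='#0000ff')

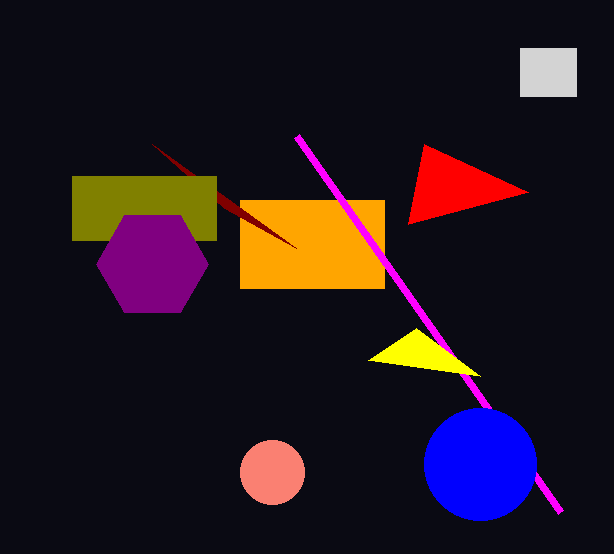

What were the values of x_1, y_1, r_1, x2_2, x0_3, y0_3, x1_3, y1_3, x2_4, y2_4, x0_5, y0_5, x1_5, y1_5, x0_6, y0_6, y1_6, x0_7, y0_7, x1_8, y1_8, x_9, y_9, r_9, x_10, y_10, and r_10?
x_1 = 272; y_1 = 472; r_1 = 32; x2_2 = 528; x0_3 = 240; y0_3 = 200; x1_3 = 384; y1_3 = 288; x2_4 = 296; y2_4 = 248; x0_5 = 72; y0_5 = 176; x1_5 = 216; y1_5 = 240; x0_6 = 520; y0_6 = 48; y1_6 = 96; x0_7 = 296; y0_7 = 136; x1_8 = 368; y1_8 = 360; x_9 = 152; y_9 = 264; r_9 = 56; x_10 = 480; y_10 = 464; r_10 = 56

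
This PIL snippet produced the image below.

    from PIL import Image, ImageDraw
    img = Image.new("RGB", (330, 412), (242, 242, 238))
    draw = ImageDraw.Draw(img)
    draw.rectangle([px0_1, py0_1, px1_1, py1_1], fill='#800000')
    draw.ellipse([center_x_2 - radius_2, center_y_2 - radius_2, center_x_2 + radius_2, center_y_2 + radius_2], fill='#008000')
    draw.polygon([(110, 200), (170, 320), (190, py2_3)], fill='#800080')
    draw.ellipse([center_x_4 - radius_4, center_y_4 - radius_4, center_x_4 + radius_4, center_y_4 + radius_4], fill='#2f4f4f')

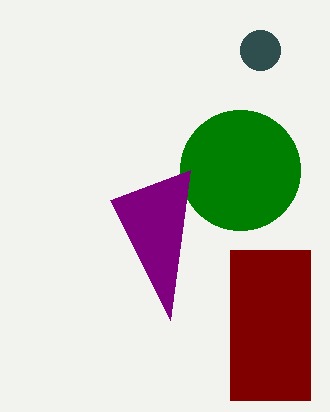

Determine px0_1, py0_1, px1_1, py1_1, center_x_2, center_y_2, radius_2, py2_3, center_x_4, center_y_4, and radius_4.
px0_1 = 230
py0_1 = 250
px1_1 = 310
py1_1 = 400
center_x_2 = 240
center_y_2 = 170
radius_2 = 60
py2_3 = 170
center_x_4 = 260
center_y_4 = 50
radius_4 = 20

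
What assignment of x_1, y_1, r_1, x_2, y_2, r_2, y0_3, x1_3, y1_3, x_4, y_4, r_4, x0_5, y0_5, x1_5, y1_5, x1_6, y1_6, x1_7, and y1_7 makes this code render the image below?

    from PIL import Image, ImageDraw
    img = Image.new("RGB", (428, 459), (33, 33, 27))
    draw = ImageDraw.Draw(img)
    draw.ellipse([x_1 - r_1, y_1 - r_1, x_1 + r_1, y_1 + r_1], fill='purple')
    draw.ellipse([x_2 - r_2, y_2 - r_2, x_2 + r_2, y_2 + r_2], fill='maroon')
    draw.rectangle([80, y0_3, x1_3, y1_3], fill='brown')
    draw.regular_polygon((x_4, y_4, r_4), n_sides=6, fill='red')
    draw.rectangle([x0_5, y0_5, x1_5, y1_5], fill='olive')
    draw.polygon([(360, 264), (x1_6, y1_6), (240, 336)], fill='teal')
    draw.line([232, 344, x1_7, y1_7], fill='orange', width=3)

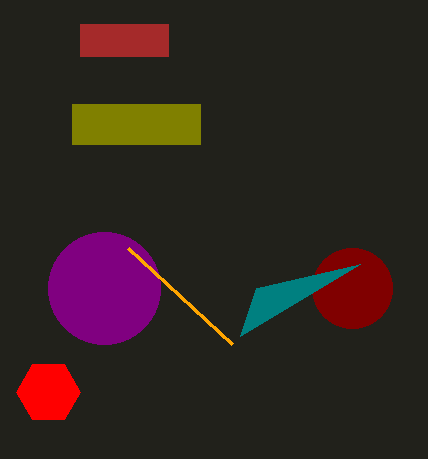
x_1 = 104, y_1 = 288, r_1 = 56, x_2 = 352, y_2 = 288, r_2 = 40, y0_3 = 24, x1_3 = 168, y1_3 = 56, x_4 = 48, y_4 = 392, r_4 = 32, x0_5 = 72, y0_5 = 104, x1_5 = 200, y1_5 = 144, x1_6 = 256, y1_6 = 288, x1_7 = 128, y1_7 = 248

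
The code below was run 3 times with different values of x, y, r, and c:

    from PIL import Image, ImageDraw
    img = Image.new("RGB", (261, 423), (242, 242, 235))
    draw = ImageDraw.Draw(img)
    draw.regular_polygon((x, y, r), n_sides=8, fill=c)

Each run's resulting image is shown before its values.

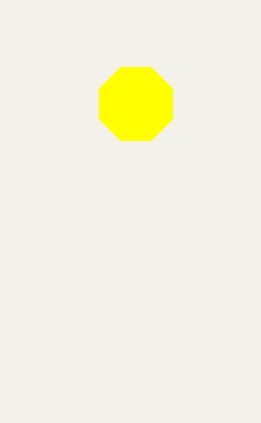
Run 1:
x = 136, y = 104, r = 40, c = 'yellow'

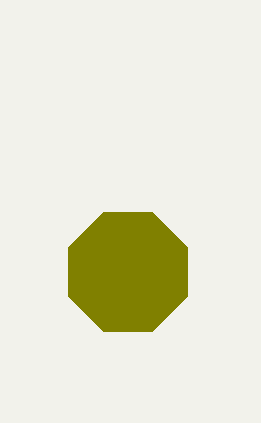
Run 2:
x = 128; y = 272; r = 64; c = 'olive'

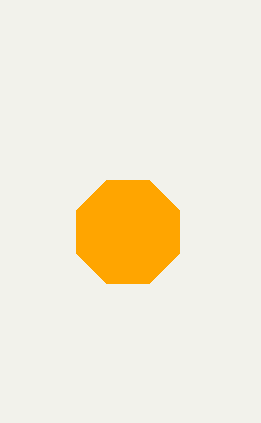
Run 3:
x = 128
y = 232
r = 56
c = 'orange'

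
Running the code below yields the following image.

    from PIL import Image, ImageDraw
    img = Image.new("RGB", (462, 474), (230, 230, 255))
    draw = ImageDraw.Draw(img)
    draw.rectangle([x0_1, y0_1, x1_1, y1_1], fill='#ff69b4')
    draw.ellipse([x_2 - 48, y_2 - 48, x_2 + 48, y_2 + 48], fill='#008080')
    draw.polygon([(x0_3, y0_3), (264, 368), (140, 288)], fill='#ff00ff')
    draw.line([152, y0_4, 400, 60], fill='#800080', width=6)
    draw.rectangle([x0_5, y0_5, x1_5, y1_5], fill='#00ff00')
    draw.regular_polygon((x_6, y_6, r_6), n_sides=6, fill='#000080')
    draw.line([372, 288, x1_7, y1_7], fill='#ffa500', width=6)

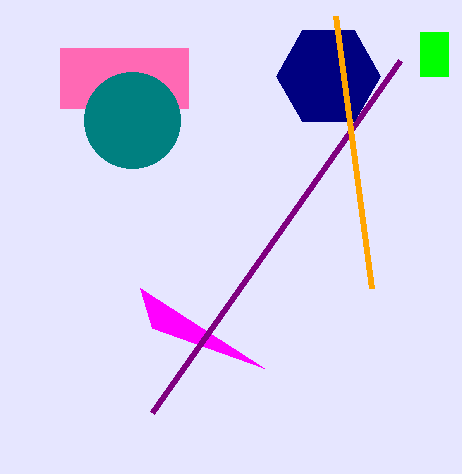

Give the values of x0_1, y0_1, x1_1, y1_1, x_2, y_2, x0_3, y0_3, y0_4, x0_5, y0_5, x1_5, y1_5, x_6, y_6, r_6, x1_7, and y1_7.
x0_1 = 60, y0_1 = 48, x1_1 = 188, y1_1 = 108, x_2 = 132, y_2 = 120, x0_3 = 152, y0_3 = 328, y0_4 = 412, x0_5 = 420, y0_5 = 32, x1_5 = 448, y1_5 = 76, x_6 = 328, y_6 = 76, r_6 = 52, x1_7 = 336, y1_7 = 16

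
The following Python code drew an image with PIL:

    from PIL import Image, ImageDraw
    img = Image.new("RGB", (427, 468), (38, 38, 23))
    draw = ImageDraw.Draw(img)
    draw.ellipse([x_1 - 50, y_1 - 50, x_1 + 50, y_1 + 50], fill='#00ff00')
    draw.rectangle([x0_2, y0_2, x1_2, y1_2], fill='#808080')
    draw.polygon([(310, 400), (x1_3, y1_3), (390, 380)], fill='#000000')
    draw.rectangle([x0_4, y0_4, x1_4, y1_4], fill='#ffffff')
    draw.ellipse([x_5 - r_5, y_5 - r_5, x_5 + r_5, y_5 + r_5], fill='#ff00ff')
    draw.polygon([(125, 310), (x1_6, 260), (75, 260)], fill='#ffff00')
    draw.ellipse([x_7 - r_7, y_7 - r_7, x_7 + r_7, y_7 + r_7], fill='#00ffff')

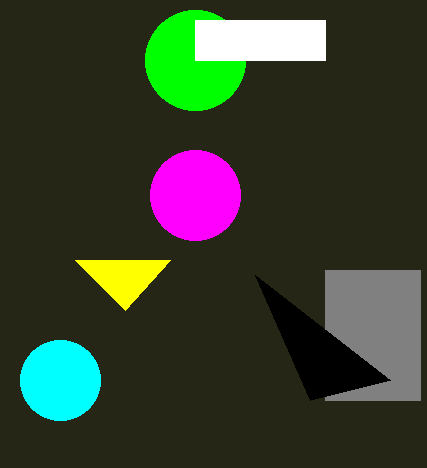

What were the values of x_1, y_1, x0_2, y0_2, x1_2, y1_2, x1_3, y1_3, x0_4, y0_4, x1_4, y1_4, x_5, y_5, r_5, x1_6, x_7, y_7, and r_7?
x_1 = 195
y_1 = 60
x0_2 = 325
y0_2 = 270
x1_2 = 420
y1_2 = 400
x1_3 = 255
y1_3 = 275
x0_4 = 195
y0_4 = 20
x1_4 = 325
y1_4 = 60
x_5 = 195
y_5 = 195
r_5 = 45
x1_6 = 170
x_7 = 60
y_7 = 380
r_7 = 40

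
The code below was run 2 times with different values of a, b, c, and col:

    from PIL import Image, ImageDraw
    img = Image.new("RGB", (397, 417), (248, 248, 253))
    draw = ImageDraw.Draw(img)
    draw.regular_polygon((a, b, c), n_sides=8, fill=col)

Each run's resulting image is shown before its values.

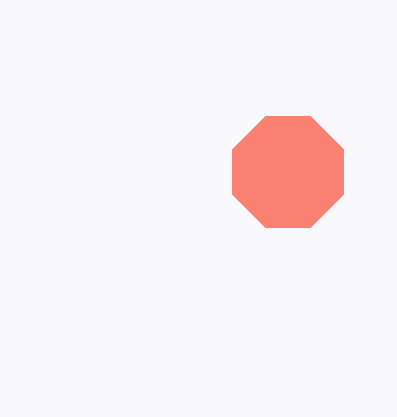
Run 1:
a = 288, b = 172, c = 60, col = 'salmon'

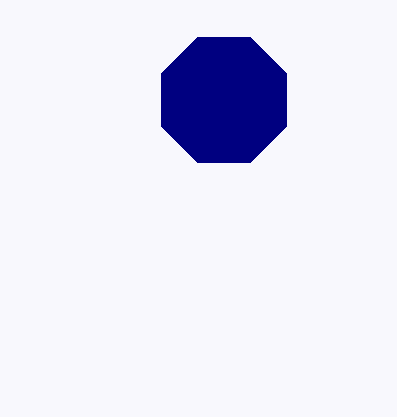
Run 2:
a = 224
b = 100
c = 68
col = 'navy'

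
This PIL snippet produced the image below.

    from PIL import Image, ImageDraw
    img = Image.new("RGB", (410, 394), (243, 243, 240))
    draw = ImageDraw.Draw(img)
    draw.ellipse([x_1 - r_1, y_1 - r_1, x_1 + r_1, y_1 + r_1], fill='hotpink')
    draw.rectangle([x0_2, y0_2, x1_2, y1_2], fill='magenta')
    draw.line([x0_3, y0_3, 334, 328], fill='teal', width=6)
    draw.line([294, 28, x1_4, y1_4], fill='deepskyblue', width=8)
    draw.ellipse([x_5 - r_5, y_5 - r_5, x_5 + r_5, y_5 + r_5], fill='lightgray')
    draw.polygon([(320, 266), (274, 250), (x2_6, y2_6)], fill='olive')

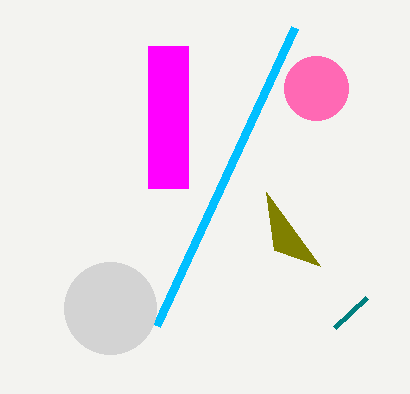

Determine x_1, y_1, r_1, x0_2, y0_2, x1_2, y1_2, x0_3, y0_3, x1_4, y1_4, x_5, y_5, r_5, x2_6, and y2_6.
x_1 = 316, y_1 = 88, r_1 = 32, x0_2 = 148, y0_2 = 46, x1_2 = 188, y1_2 = 188, x0_3 = 366, y0_3 = 298, x1_4 = 156, y1_4 = 326, x_5 = 110, y_5 = 308, r_5 = 46, x2_6 = 266, y2_6 = 192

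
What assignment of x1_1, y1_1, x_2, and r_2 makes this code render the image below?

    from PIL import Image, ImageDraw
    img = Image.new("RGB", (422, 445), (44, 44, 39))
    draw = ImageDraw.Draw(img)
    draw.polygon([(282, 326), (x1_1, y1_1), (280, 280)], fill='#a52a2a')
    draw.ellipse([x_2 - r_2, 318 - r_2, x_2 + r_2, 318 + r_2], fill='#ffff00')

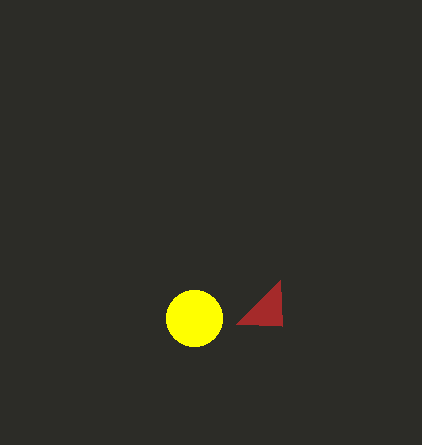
x1_1 = 236
y1_1 = 324
x_2 = 194
r_2 = 28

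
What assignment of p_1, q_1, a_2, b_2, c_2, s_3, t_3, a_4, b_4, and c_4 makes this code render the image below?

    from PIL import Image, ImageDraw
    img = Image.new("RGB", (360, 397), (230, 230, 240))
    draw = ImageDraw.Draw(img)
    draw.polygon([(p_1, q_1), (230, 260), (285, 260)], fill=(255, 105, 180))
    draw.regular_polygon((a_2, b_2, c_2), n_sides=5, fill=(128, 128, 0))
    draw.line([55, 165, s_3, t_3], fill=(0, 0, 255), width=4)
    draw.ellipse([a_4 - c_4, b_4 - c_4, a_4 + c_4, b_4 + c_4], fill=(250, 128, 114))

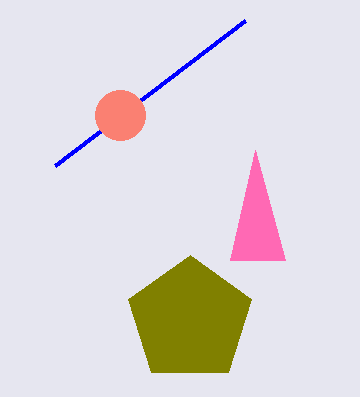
p_1 = 255, q_1 = 150, a_2 = 190, b_2 = 320, c_2 = 65, s_3 = 245, t_3 = 20, a_4 = 120, b_4 = 115, c_4 = 25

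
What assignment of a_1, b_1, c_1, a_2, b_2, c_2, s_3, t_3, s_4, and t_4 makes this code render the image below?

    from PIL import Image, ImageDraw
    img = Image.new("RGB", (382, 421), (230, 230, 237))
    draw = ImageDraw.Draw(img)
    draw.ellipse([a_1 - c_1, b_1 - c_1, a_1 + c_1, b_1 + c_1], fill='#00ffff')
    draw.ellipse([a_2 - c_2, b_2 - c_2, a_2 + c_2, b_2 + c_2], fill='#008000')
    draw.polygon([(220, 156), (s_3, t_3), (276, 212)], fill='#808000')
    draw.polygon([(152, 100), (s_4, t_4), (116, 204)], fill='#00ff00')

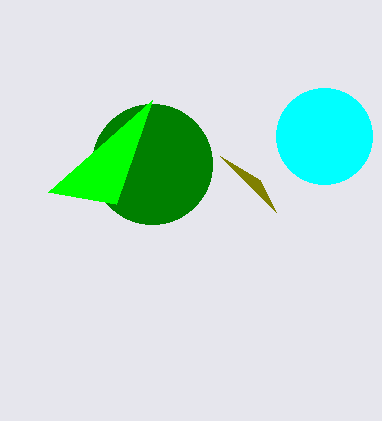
a_1 = 324, b_1 = 136, c_1 = 48, a_2 = 152, b_2 = 164, c_2 = 60, s_3 = 260, t_3 = 180, s_4 = 48, t_4 = 192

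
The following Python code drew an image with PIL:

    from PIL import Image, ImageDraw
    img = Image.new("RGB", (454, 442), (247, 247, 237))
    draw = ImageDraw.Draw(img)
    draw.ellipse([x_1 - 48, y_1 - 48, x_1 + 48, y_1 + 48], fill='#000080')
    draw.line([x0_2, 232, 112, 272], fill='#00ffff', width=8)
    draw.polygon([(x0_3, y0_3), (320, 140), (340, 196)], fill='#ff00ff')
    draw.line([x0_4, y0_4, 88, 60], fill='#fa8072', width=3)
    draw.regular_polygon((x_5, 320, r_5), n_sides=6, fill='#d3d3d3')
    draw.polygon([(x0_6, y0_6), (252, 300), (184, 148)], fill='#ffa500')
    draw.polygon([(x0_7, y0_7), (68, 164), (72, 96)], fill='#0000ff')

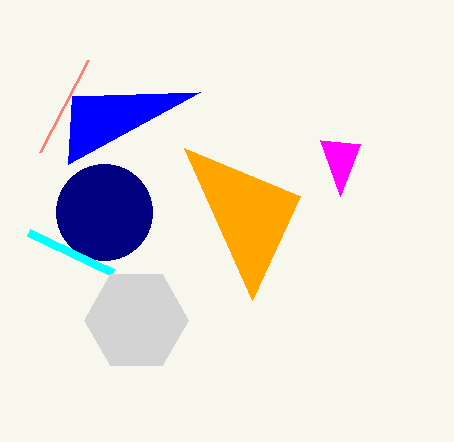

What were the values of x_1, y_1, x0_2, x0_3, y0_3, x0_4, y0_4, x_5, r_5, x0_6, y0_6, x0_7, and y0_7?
x_1 = 104; y_1 = 212; x0_2 = 28; x0_3 = 360; y0_3 = 144; x0_4 = 40; y0_4 = 152; x_5 = 136; r_5 = 52; x0_6 = 300; y0_6 = 196; x0_7 = 200; y0_7 = 92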